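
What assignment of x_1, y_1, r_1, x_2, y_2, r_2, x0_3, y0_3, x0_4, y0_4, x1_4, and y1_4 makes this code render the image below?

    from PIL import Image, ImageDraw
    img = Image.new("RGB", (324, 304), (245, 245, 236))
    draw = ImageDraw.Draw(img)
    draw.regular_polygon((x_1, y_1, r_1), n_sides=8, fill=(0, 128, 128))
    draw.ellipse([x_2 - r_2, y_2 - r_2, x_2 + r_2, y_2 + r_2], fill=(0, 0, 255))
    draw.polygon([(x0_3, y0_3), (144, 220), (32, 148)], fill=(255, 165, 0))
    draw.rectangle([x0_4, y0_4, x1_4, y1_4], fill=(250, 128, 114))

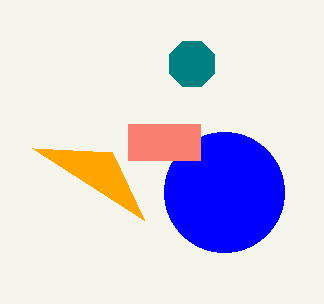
x_1 = 192; y_1 = 64; r_1 = 24; x_2 = 224; y_2 = 192; r_2 = 60; x0_3 = 112; y0_3 = 152; x0_4 = 128; y0_4 = 124; x1_4 = 200; y1_4 = 160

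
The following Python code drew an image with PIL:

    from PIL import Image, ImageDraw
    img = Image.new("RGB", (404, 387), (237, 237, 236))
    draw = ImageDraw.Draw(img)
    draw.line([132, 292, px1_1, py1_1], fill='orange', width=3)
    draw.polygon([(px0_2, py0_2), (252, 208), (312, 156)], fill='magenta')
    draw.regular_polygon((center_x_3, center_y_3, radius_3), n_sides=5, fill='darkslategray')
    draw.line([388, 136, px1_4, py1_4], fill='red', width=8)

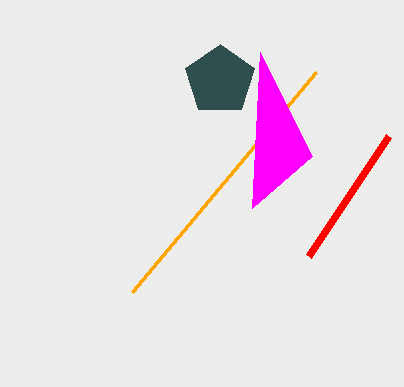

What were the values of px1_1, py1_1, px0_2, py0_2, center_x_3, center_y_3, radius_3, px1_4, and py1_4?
px1_1 = 316
py1_1 = 72
px0_2 = 260
py0_2 = 52
center_x_3 = 220
center_y_3 = 80
radius_3 = 36
px1_4 = 308
py1_4 = 256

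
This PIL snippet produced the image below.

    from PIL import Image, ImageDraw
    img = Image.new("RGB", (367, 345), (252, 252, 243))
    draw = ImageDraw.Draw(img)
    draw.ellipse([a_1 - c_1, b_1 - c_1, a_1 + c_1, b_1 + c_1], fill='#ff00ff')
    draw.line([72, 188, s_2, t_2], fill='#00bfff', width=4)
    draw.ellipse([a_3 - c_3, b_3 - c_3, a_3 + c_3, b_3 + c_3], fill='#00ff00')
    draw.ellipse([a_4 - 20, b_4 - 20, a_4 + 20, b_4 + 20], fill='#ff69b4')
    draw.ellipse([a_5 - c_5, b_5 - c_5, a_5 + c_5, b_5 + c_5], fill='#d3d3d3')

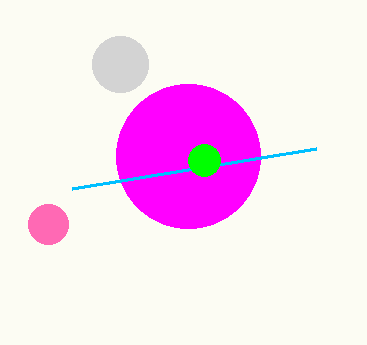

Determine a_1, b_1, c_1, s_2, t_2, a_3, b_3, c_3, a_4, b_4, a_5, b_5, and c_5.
a_1 = 188; b_1 = 156; c_1 = 72; s_2 = 316; t_2 = 148; a_3 = 204; b_3 = 160; c_3 = 16; a_4 = 48; b_4 = 224; a_5 = 120; b_5 = 64; c_5 = 28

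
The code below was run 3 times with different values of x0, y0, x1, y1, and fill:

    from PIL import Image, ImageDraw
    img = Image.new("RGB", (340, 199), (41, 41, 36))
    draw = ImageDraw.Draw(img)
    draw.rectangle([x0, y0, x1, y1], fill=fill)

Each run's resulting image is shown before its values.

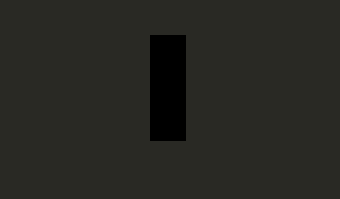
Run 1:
x0 = 150
y0 = 35
x1 = 185
y1 = 140
fill = 'black'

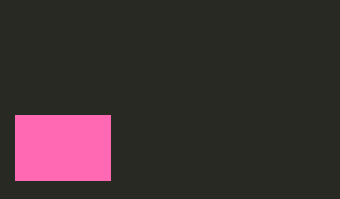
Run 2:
x0 = 15
y0 = 115
x1 = 110
y1 = 180
fill = 'hotpink'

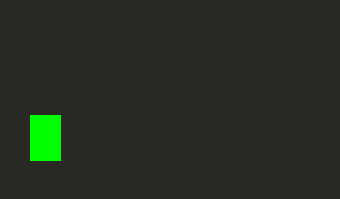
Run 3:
x0 = 30; y0 = 115; x1 = 60; y1 = 160; fill = 'lime'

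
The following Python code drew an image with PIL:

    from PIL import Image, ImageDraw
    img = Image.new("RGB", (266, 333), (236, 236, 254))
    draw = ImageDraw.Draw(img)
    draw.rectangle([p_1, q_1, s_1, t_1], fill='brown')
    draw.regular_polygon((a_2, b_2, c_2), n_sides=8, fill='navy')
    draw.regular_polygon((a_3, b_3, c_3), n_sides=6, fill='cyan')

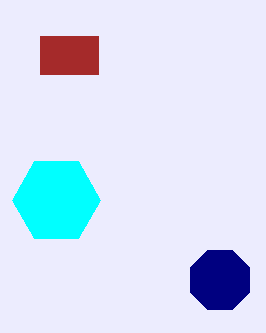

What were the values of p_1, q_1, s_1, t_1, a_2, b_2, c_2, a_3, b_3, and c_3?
p_1 = 40, q_1 = 36, s_1 = 98, t_1 = 74, a_2 = 220, b_2 = 280, c_2 = 32, a_3 = 56, b_3 = 200, c_3 = 44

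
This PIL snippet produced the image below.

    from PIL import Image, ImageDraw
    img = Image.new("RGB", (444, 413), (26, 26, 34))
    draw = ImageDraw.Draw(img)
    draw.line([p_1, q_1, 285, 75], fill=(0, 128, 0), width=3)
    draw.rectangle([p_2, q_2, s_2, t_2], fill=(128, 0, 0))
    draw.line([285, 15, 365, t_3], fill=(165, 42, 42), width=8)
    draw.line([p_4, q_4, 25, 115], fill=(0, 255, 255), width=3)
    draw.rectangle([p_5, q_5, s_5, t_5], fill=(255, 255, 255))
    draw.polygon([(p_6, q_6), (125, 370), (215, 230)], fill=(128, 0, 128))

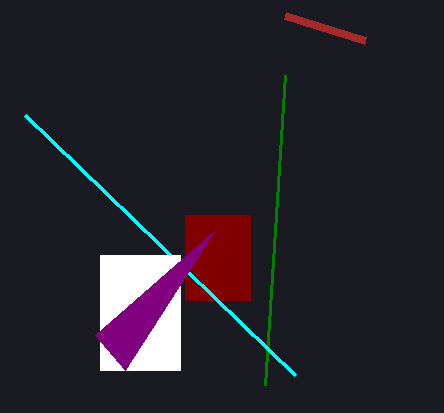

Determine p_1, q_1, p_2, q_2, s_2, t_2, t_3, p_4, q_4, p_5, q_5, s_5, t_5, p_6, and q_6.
p_1 = 265, q_1 = 385, p_2 = 185, q_2 = 215, s_2 = 250, t_2 = 300, t_3 = 40, p_4 = 295, q_4 = 375, p_5 = 100, q_5 = 255, s_5 = 180, t_5 = 370, p_6 = 95, q_6 = 335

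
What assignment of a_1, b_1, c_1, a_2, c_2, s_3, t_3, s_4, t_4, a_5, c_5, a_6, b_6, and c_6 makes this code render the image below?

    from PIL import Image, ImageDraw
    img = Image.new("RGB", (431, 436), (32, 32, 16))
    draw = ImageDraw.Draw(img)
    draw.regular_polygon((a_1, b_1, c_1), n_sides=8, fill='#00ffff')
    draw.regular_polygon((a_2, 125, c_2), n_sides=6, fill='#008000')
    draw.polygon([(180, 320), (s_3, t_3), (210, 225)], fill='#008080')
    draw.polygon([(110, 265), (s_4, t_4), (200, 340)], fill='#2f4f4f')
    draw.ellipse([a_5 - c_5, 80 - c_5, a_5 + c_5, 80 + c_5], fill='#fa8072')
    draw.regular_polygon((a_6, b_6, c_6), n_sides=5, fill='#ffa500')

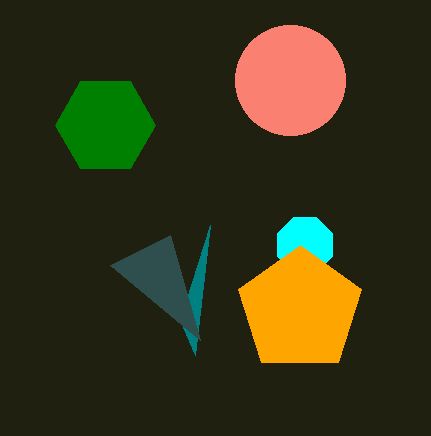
a_1 = 305
b_1 = 245
c_1 = 30
a_2 = 105
c_2 = 50
s_3 = 195
t_3 = 355
s_4 = 170
t_4 = 235
a_5 = 290
c_5 = 55
a_6 = 300
b_6 = 310
c_6 = 65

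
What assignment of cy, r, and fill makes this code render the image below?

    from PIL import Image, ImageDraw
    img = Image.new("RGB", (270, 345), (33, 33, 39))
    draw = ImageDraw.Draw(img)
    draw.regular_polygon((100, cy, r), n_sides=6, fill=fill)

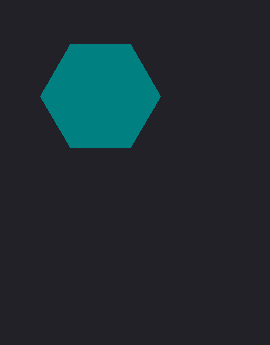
cy = 96, r = 60, fill = 'teal'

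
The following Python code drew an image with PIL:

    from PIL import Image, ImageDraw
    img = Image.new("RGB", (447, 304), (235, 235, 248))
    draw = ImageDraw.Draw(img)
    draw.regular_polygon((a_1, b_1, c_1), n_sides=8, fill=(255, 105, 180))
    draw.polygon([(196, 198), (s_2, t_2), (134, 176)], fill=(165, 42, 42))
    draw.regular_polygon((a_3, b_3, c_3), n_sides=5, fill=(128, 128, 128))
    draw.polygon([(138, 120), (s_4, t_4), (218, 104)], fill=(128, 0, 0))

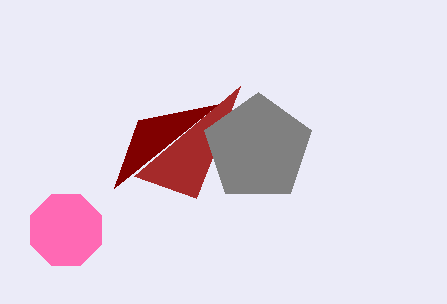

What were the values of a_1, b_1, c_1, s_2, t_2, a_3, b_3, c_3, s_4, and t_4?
a_1 = 66; b_1 = 230; c_1 = 38; s_2 = 240; t_2 = 86; a_3 = 258; b_3 = 148; c_3 = 56; s_4 = 114; t_4 = 188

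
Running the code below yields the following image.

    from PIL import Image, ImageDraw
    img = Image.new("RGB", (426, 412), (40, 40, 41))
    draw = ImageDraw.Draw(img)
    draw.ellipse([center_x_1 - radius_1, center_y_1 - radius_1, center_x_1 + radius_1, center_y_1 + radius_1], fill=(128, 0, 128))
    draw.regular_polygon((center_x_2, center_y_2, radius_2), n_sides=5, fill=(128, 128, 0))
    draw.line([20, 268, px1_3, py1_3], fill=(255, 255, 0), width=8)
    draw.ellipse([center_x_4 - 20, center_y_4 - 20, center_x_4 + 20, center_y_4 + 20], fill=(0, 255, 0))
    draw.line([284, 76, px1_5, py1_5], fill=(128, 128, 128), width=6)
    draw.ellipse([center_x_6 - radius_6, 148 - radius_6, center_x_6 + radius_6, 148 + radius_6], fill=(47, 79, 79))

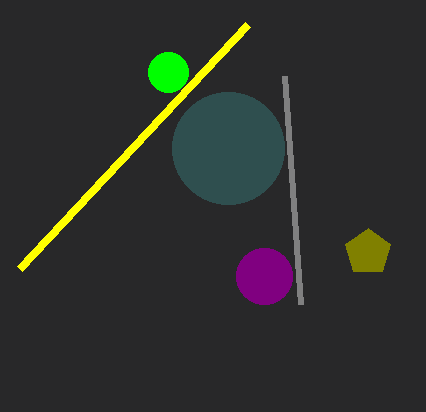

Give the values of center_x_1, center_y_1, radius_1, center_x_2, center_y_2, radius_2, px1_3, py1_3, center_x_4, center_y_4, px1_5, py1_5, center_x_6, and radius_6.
center_x_1 = 264
center_y_1 = 276
radius_1 = 28
center_x_2 = 368
center_y_2 = 252
radius_2 = 24
px1_3 = 248
py1_3 = 24
center_x_4 = 168
center_y_4 = 72
px1_5 = 300
py1_5 = 304
center_x_6 = 228
radius_6 = 56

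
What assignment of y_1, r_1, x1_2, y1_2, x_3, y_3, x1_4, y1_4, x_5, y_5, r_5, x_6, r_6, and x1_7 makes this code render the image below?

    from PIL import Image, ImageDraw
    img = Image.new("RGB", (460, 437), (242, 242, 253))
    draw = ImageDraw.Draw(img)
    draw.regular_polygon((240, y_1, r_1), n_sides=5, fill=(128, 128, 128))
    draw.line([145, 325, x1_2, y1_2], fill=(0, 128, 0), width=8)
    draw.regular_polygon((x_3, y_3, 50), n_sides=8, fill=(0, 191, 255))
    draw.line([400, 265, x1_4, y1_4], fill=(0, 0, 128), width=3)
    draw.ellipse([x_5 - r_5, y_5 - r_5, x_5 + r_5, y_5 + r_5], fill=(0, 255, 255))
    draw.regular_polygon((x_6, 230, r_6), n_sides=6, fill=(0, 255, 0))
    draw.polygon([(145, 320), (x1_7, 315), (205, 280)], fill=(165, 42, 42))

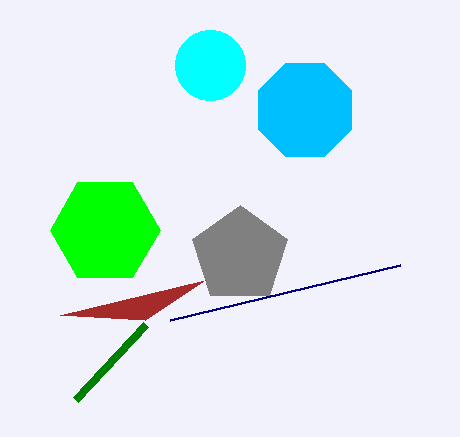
y_1 = 255, r_1 = 50, x1_2 = 75, y1_2 = 400, x_3 = 305, y_3 = 110, x1_4 = 170, y1_4 = 320, x_5 = 210, y_5 = 65, r_5 = 35, x_6 = 105, r_6 = 55, x1_7 = 60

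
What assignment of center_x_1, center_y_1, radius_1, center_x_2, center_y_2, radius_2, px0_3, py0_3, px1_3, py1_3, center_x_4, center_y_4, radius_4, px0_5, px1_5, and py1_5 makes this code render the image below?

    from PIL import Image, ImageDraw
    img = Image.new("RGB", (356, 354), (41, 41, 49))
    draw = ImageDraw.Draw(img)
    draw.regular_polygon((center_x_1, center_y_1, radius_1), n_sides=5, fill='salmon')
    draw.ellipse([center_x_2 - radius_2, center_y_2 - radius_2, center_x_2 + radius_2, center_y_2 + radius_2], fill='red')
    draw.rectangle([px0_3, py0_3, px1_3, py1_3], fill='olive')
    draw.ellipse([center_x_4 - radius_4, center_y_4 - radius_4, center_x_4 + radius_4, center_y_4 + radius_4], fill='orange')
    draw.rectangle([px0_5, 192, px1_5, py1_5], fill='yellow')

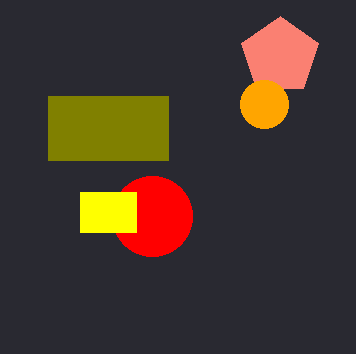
center_x_1 = 280
center_y_1 = 56
radius_1 = 40
center_x_2 = 152
center_y_2 = 216
radius_2 = 40
px0_3 = 48
py0_3 = 96
px1_3 = 168
py1_3 = 160
center_x_4 = 264
center_y_4 = 104
radius_4 = 24
px0_5 = 80
px1_5 = 136
py1_5 = 232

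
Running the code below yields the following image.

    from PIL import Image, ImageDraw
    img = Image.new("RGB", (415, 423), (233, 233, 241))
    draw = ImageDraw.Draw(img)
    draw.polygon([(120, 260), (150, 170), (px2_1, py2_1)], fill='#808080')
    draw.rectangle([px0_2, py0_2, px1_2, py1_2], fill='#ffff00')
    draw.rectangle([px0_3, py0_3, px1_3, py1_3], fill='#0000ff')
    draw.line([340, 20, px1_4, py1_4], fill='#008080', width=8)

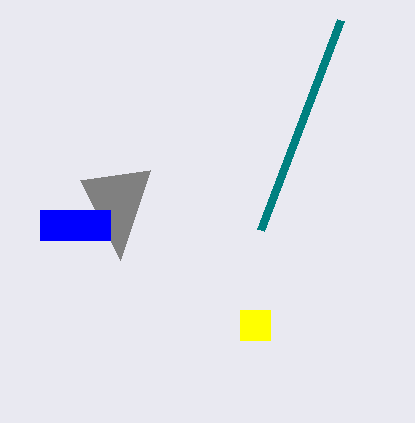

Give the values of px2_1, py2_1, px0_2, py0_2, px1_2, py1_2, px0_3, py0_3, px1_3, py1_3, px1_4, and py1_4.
px2_1 = 80, py2_1 = 180, px0_2 = 240, py0_2 = 310, px1_2 = 270, py1_2 = 340, px0_3 = 40, py0_3 = 210, px1_3 = 110, py1_3 = 240, px1_4 = 260, py1_4 = 230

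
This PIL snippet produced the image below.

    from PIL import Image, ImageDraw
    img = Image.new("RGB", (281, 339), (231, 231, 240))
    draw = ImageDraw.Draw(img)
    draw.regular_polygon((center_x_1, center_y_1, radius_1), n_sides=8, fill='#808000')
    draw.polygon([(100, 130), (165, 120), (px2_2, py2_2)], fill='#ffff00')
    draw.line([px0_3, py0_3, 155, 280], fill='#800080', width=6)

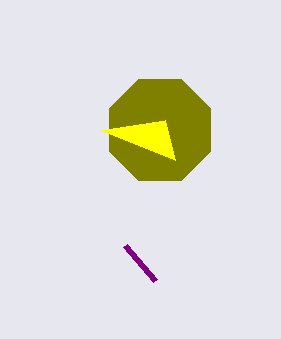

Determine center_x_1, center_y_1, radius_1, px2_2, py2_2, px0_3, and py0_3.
center_x_1 = 160; center_y_1 = 130; radius_1 = 55; px2_2 = 175; py2_2 = 160; px0_3 = 125; py0_3 = 245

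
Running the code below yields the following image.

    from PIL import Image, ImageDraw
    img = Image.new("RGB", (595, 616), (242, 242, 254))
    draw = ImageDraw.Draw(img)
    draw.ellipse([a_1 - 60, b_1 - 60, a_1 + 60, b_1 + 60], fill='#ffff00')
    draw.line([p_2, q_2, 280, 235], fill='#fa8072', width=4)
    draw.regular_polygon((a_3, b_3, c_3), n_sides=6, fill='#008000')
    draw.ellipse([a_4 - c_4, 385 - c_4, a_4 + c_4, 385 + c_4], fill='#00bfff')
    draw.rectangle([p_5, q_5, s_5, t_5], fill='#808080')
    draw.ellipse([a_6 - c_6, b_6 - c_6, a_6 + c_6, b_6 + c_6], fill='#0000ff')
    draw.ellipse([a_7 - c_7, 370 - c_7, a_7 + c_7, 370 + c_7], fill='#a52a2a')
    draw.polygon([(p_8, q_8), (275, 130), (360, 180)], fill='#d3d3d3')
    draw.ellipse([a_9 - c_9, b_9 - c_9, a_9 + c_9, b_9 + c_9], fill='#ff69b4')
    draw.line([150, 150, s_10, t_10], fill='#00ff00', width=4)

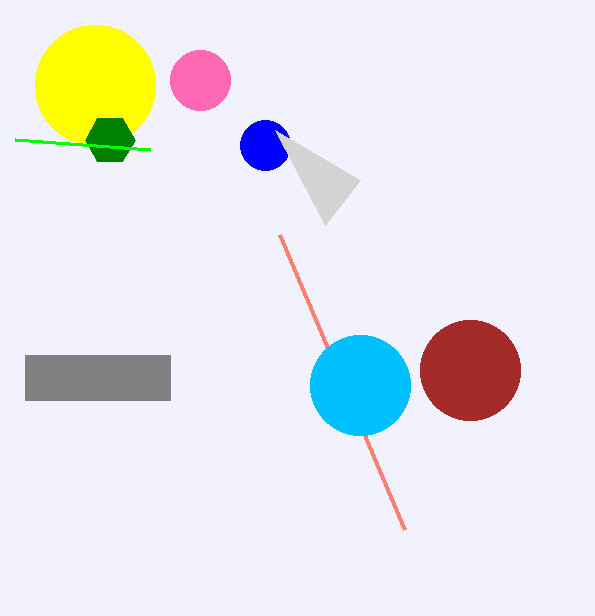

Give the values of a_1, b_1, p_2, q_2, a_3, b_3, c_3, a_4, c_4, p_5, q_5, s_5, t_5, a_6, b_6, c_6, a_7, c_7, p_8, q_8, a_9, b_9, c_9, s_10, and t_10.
a_1 = 95; b_1 = 85; p_2 = 405; q_2 = 530; a_3 = 110; b_3 = 140; c_3 = 25; a_4 = 360; c_4 = 50; p_5 = 25; q_5 = 355; s_5 = 170; t_5 = 400; a_6 = 265; b_6 = 145; c_6 = 25; a_7 = 470; c_7 = 50; p_8 = 325; q_8 = 225; a_9 = 200; b_9 = 80; c_9 = 30; s_10 = 15; t_10 = 140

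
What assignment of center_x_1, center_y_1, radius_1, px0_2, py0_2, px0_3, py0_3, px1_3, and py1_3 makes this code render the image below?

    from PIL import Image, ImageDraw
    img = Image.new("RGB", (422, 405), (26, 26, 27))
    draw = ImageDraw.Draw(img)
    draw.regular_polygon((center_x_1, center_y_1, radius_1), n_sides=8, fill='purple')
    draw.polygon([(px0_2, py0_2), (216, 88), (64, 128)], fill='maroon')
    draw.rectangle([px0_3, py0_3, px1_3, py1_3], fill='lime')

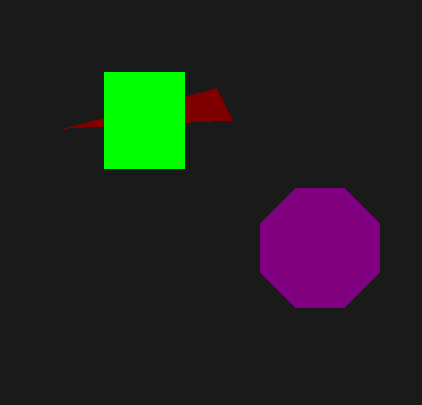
center_x_1 = 320, center_y_1 = 248, radius_1 = 64, px0_2 = 232, py0_2 = 120, px0_3 = 104, py0_3 = 72, px1_3 = 184, py1_3 = 168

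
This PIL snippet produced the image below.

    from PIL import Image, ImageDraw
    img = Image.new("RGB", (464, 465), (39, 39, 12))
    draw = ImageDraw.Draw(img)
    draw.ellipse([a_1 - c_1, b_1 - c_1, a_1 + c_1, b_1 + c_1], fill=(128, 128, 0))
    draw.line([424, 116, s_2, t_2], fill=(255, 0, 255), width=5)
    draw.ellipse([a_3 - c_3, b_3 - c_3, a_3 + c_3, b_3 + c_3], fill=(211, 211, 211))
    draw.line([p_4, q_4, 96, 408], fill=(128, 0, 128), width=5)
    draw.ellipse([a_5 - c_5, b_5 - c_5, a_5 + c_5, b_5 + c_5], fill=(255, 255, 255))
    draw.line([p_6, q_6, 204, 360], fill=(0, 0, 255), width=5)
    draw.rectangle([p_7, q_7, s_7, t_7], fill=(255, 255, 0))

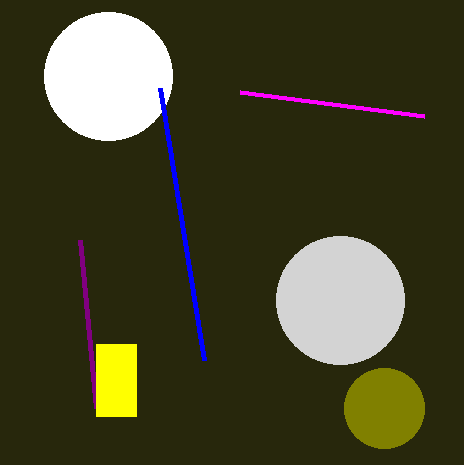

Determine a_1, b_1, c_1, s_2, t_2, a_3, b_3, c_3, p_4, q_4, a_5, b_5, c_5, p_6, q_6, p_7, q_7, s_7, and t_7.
a_1 = 384
b_1 = 408
c_1 = 40
s_2 = 240
t_2 = 92
a_3 = 340
b_3 = 300
c_3 = 64
p_4 = 80
q_4 = 240
a_5 = 108
b_5 = 76
c_5 = 64
p_6 = 160
q_6 = 88
p_7 = 96
q_7 = 344
s_7 = 136
t_7 = 416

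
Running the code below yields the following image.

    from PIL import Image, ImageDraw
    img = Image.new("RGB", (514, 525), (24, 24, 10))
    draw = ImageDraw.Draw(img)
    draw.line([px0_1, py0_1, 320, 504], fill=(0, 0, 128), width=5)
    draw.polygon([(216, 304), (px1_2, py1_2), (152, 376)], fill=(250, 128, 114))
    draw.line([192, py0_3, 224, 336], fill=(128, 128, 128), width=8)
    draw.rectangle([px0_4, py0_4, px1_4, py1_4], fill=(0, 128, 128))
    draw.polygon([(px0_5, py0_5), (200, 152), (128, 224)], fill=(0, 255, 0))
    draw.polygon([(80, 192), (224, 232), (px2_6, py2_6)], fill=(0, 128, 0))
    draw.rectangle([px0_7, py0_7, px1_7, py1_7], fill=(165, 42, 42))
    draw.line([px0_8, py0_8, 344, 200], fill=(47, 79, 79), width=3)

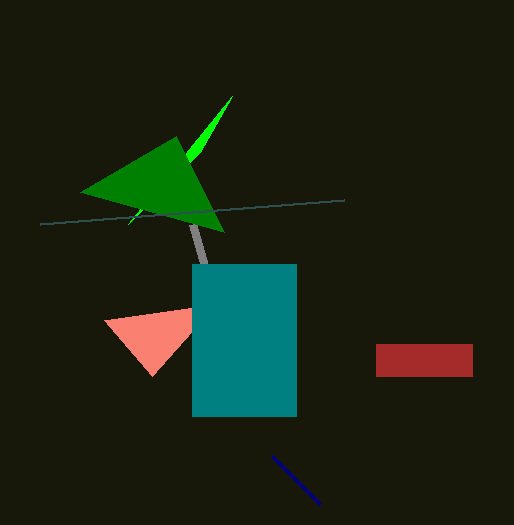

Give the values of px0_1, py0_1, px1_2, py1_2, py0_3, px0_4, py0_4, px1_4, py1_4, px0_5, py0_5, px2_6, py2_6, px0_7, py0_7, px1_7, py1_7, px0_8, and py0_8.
px0_1 = 272
py0_1 = 456
px1_2 = 104
py1_2 = 320
py0_3 = 224
px0_4 = 192
py0_4 = 264
px1_4 = 296
py1_4 = 416
px0_5 = 232
py0_5 = 96
px2_6 = 176
py2_6 = 136
px0_7 = 376
py0_7 = 344
px1_7 = 472
py1_7 = 376
px0_8 = 40
py0_8 = 224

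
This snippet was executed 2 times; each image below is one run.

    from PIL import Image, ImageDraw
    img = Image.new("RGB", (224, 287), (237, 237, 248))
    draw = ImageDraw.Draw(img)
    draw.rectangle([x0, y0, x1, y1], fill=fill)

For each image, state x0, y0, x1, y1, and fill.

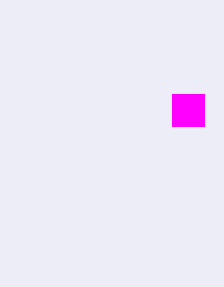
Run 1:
x0 = 172, y0 = 94, x1 = 204, y1 = 126, fill = 'magenta'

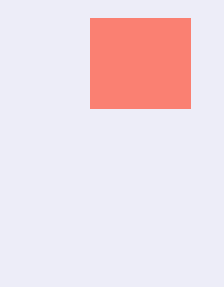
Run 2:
x0 = 90; y0 = 18; x1 = 190; y1 = 108; fill = 'salmon'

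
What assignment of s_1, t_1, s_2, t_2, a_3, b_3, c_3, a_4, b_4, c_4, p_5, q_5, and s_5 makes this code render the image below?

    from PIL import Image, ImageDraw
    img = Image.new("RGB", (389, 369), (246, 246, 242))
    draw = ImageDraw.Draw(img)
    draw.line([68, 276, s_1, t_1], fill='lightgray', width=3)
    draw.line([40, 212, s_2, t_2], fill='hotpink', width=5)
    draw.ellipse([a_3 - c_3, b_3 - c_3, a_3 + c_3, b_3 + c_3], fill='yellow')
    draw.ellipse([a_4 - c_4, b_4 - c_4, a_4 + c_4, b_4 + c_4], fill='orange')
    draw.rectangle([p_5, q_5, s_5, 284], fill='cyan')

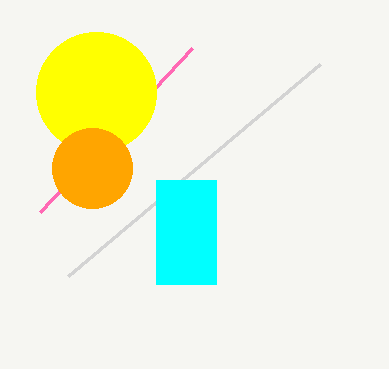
s_1 = 320; t_1 = 64; s_2 = 192; t_2 = 48; a_3 = 96; b_3 = 92; c_3 = 60; a_4 = 92; b_4 = 168; c_4 = 40; p_5 = 156; q_5 = 180; s_5 = 216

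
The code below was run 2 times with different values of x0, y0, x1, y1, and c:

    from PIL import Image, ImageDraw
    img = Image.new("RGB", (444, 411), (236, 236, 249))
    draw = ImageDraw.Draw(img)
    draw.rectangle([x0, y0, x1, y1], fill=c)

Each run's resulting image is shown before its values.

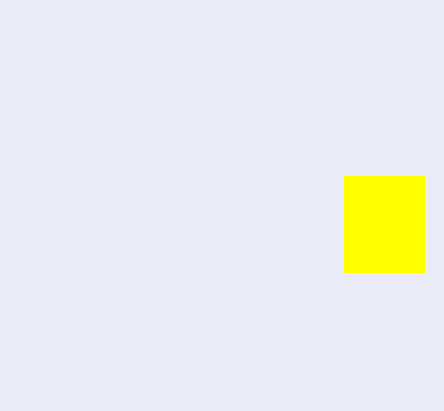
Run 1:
x0 = 344, y0 = 176, x1 = 424, y1 = 272, c = 'yellow'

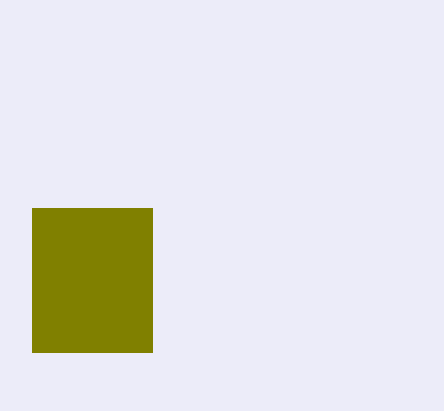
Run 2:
x0 = 32; y0 = 208; x1 = 152; y1 = 352; c = 'olive'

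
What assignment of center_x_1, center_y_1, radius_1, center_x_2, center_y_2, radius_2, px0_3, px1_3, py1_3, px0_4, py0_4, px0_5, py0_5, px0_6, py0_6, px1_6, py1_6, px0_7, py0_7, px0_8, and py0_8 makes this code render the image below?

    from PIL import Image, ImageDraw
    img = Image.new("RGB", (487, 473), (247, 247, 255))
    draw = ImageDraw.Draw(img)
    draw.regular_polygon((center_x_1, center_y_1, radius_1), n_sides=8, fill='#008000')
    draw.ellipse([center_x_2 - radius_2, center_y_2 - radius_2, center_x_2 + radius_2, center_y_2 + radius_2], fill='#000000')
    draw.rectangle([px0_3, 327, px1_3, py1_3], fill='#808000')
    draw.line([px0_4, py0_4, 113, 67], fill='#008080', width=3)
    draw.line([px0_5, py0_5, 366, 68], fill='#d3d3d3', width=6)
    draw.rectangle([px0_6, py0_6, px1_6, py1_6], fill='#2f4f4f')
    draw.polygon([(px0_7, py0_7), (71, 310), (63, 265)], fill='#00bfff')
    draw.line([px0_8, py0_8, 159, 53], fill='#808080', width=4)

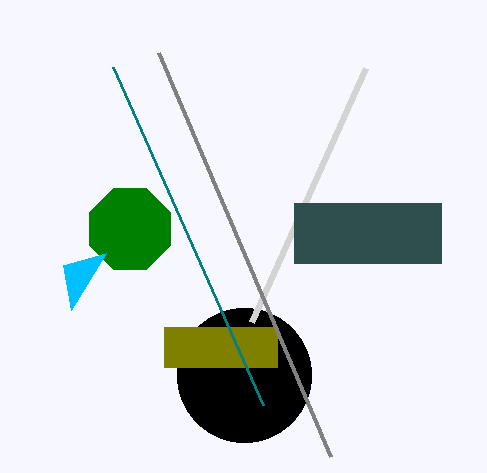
center_x_1 = 130, center_y_1 = 229, radius_1 = 44, center_x_2 = 244, center_y_2 = 375, radius_2 = 67, px0_3 = 164, px1_3 = 277, py1_3 = 367, px0_4 = 263, py0_4 = 405, px0_5 = 252, py0_5 = 322, px0_6 = 294, py0_6 = 203, px1_6 = 441, py1_6 = 263, px0_7 = 106, py0_7 = 253, px0_8 = 331, py0_8 = 457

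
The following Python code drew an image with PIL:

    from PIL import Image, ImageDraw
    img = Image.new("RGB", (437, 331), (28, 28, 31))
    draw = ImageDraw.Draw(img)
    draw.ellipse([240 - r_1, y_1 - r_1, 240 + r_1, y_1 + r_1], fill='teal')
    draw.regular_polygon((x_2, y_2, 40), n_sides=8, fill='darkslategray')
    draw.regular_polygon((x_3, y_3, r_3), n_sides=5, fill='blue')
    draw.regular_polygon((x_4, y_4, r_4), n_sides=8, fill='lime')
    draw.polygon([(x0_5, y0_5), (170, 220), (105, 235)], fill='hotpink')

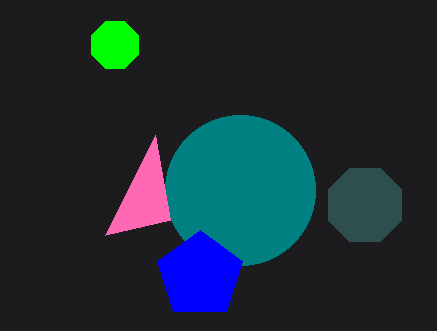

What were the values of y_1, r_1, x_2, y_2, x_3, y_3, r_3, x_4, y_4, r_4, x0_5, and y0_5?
y_1 = 190
r_1 = 75
x_2 = 365
y_2 = 205
x_3 = 200
y_3 = 275
r_3 = 45
x_4 = 115
y_4 = 45
r_4 = 25
x0_5 = 155
y0_5 = 135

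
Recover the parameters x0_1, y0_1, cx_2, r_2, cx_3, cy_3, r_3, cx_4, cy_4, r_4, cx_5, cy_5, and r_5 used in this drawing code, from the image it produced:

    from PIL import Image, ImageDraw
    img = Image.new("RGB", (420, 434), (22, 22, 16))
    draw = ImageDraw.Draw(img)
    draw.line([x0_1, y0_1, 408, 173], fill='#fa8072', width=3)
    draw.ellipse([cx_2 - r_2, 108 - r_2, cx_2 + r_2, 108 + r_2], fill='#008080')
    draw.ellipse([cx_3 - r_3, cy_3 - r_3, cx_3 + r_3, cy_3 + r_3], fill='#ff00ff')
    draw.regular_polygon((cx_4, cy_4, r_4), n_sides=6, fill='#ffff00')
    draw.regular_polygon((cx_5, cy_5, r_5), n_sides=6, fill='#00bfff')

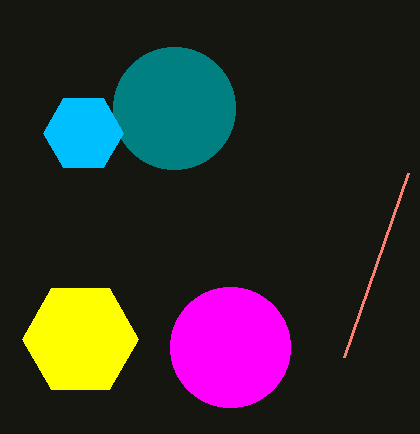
x0_1 = 344; y0_1 = 357; cx_2 = 174; r_2 = 61; cx_3 = 230; cy_3 = 347; r_3 = 60; cx_4 = 80; cy_4 = 339; r_4 = 58; cx_5 = 83; cy_5 = 133; r_5 = 40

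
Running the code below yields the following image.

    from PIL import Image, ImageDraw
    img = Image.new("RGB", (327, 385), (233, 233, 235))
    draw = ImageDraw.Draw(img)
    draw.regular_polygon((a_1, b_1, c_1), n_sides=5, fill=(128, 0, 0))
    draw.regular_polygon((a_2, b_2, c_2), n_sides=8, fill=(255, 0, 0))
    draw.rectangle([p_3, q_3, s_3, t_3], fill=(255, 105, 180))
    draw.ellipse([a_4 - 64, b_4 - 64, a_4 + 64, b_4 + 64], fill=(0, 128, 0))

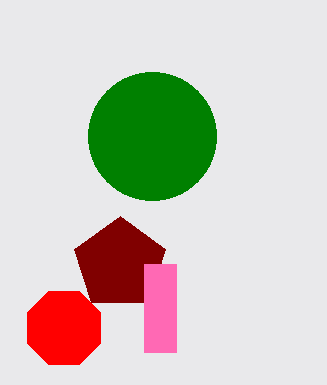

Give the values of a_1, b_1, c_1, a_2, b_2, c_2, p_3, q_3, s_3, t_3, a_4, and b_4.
a_1 = 120
b_1 = 264
c_1 = 48
a_2 = 64
b_2 = 328
c_2 = 40
p_3 = 144
q_3 = 264
s_3 = 176
t_3 = 352
a_4 = 152
b_4 = 136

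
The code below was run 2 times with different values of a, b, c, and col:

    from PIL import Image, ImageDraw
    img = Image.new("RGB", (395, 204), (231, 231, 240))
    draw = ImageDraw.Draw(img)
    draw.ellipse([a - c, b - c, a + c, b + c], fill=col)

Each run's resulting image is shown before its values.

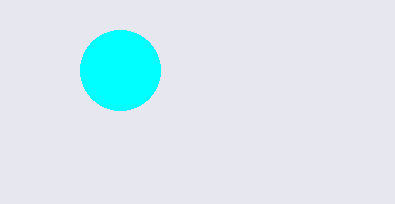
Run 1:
a = 120, b = 70, c = 40, col = 'cyan'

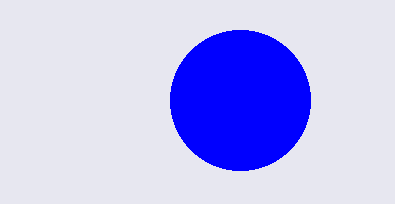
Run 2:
a = 240, b = 100, c = 70, col = 'blue'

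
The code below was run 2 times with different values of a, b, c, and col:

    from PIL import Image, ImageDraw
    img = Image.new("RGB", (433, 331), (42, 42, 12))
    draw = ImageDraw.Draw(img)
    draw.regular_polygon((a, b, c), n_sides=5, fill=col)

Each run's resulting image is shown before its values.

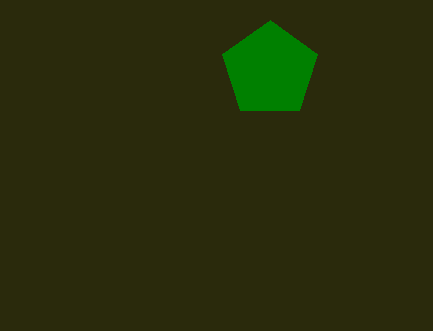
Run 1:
a = 270, b = 70, c = 50, col = 'green'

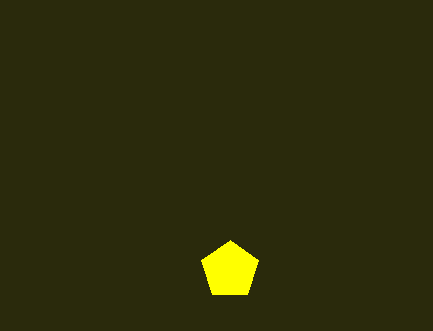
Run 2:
a = 230; b = 270; c = 30; col = 'yellow'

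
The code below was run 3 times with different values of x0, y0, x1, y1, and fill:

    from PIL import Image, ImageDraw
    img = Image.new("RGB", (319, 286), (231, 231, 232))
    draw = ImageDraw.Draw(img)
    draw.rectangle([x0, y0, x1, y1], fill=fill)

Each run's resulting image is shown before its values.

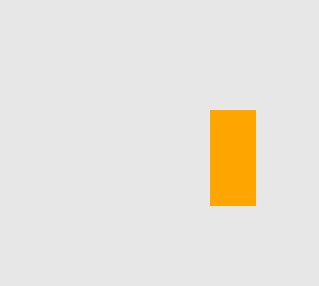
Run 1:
x0 = 210
y0 = 110
x1 = 255
y1 = 205
fill = 'orange'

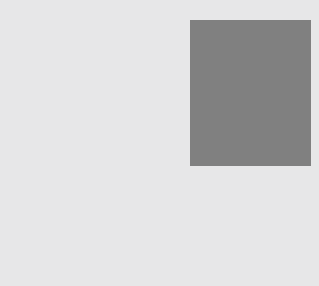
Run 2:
x0 = 190
y0 = 20
x1 = 310
y1 = 165
fill = 'gray'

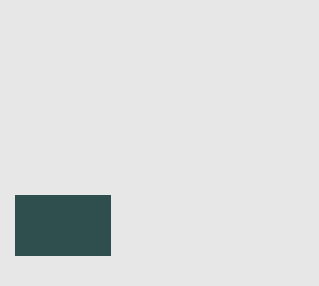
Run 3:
x0 = 15
y0 = 195
x1 = 110
y1 = 255
fill = 'darkslategray'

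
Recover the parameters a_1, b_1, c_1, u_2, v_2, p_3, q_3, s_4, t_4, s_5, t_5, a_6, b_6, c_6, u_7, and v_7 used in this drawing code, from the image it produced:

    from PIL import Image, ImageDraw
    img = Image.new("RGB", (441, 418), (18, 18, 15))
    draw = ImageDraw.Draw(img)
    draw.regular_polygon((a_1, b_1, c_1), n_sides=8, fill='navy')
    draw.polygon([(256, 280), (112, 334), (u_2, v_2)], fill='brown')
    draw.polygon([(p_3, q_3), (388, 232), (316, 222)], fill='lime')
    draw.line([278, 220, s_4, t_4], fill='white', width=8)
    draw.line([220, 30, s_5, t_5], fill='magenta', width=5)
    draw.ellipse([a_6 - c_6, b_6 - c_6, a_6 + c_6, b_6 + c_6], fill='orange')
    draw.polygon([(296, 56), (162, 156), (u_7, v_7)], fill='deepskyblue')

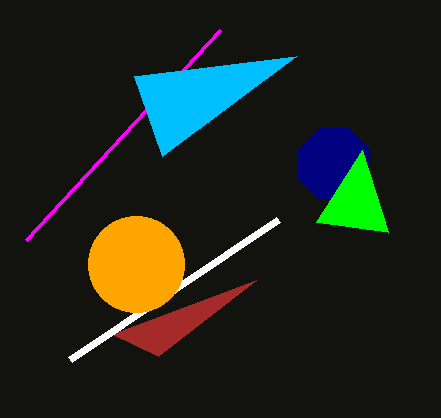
a_1 = 334; b_1 = 164; c_1 = 38; u_2 = 158; v_2 = 356; p_3 = 362; q_3 = 150; s_4 = 70; t_4 = 360; s_5 = 26; t_5 = 240; a_6 = 136; b_6 = 264; c_6 = 48; u_7 = 134; v_7 = 76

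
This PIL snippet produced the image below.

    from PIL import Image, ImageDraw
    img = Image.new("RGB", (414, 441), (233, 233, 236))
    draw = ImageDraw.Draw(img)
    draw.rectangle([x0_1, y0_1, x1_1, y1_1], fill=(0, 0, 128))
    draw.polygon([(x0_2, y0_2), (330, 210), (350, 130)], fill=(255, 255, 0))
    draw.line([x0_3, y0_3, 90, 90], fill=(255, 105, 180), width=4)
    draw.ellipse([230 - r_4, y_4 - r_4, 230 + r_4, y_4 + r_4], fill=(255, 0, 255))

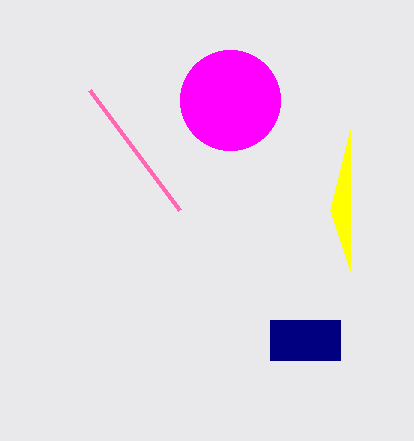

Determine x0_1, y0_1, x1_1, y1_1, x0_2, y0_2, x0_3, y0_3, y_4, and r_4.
x0_1 = 270
y0_1 = 320
x1_1 = 340
y1_1 = 360
x0_2 = 350
y0_2 = 270
x0_3 = 180
y0_3 = 210
y_4 = 100
r_4 = 50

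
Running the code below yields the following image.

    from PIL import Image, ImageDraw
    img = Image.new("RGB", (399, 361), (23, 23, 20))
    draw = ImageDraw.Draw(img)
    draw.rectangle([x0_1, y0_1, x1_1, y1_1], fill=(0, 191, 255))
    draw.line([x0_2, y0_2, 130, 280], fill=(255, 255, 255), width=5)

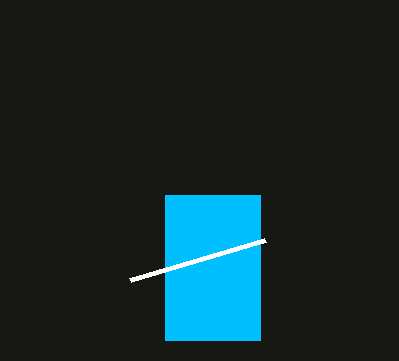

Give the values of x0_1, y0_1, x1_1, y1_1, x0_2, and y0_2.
x0_1 = 165, y0_1 = 195, x1_1 = 260, y1_1 = 340, x0_2 = 265, y0_2 = 240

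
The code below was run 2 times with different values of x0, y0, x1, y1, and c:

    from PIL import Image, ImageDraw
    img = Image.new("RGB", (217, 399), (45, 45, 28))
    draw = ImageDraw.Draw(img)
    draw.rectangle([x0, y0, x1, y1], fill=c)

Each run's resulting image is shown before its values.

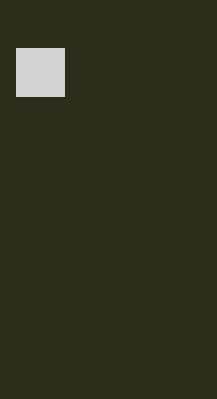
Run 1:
x0 = 16, y0 = 48, x1 = 64, y1 = 96, c = 'lightgray'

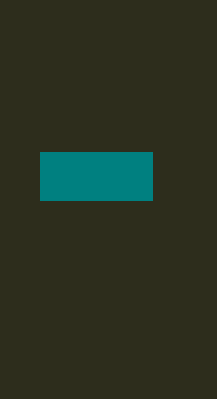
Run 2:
x0 = 40
y0 = 152
x1 = 152
y1 = 200
c = 'teal'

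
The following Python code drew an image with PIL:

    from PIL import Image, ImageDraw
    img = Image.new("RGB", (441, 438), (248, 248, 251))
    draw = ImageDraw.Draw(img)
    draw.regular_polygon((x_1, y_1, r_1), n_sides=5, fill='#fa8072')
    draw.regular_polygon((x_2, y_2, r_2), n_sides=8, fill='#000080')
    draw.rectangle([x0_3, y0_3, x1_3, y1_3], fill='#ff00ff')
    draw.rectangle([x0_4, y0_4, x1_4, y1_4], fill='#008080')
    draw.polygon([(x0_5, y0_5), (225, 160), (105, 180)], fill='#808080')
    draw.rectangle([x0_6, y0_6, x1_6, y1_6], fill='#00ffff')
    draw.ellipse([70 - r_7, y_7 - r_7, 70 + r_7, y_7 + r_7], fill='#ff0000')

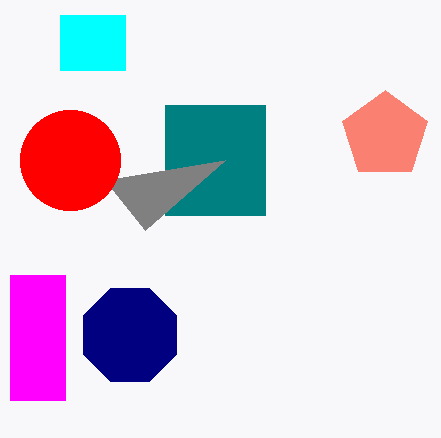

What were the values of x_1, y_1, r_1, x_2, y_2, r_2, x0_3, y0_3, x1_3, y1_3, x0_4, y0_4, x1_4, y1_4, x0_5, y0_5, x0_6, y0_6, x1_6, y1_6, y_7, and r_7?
x_1 = 385; y_1 = 135; r_1 = 45; x_2 = 130; y_2 = 335; r_2 = 50; x0_3 = 10; y0_3 = 275; x1_3 = 65; y1_3 = 400; x0_4 = 165; y0_4 = 105; x1_4 = 265; y1_4 = 215; x0_5 = 145; y0_5 = 230; x0_6 = 60; y0_6 = 15; x1_6 = 125; y1_6 = 70; y_7 = 160; r_7 = 50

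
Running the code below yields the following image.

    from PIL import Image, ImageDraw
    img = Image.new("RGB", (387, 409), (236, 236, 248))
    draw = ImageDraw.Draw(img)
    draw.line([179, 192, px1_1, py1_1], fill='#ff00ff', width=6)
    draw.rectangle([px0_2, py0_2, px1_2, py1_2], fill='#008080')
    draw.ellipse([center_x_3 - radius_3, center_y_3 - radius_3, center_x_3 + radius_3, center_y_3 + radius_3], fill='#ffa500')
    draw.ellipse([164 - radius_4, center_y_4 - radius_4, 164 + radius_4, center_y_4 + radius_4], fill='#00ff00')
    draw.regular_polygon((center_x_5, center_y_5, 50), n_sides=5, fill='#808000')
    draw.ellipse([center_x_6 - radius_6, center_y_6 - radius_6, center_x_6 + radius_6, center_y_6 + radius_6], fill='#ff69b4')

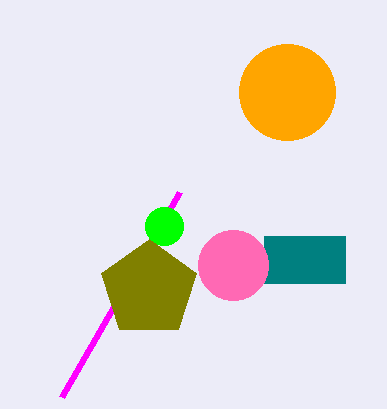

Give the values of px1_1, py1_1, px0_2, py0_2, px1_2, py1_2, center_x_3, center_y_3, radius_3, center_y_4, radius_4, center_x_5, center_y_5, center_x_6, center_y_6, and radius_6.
px1_1 = 61
py1_1 = 397
px0_2 = 264
py0_2 = 236
px1_2 = 345
py1_2 = 283
center_x_3 = 287
center_y_3 = 92
radius_3 = 48
center_y_4 = 226
radius_4 = 19
center_x_5 = 149
center_y_5 = 289
center_x_6 = 233
center_y_6 = 265
radius_6 = 35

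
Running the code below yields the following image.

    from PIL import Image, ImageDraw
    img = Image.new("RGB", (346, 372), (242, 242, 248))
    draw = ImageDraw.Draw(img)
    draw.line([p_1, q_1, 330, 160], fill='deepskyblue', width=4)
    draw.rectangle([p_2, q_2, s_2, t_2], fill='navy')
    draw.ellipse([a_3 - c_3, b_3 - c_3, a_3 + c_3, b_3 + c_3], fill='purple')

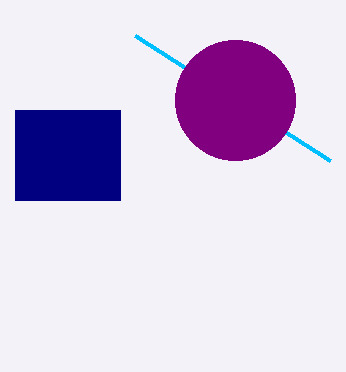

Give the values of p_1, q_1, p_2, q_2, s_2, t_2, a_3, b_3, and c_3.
p_1 = 135, q_1 = 35, p_2 = 15, q_2 = 110, s_2 = 120, t_2 = 200, a_3 = 235, b_3 = 100, c_3 = 60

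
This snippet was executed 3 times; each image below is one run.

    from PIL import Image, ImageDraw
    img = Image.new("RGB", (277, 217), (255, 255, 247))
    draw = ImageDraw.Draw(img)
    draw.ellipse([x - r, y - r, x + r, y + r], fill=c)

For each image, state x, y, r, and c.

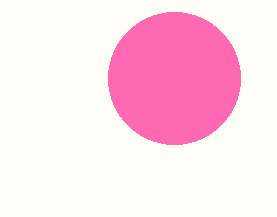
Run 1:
x = 174; y = 78; r = 66; c = 'hotpink'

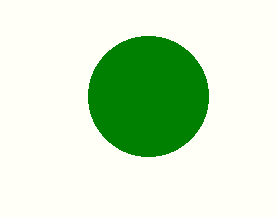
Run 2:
x = 148, y = 96, r = 60, c = 'green'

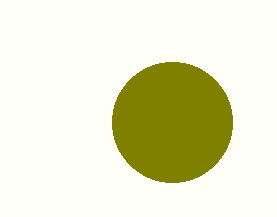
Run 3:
x = 172
y = 122
r = 60
c = 'olive'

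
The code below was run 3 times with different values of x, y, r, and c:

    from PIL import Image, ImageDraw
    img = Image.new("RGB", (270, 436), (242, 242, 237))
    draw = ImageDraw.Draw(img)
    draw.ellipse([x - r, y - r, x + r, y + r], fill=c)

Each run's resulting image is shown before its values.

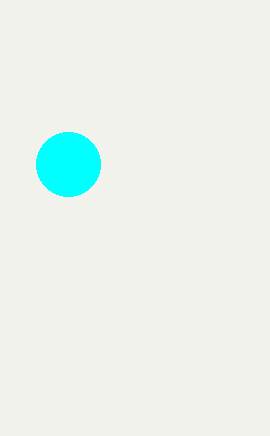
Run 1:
x = 68
y = 164
r = 32
c = 'cyan'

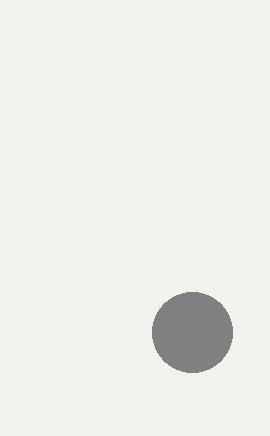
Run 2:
x = 192; y = 332; r = 40; c = 'gray'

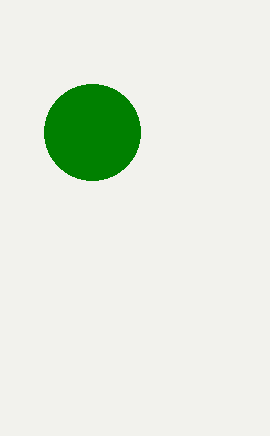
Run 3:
x = 92, y = 132, r = 48, c = 'green'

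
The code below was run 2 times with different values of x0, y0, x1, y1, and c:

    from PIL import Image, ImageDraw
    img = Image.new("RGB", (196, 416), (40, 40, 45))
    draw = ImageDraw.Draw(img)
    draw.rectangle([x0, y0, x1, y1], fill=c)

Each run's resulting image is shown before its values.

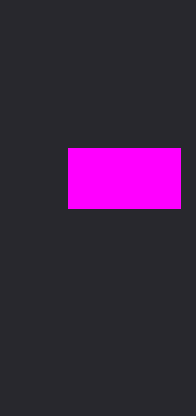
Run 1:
x0 = 68, y0 = 148, x1 = 180, y1 = 208, c = 'magenta'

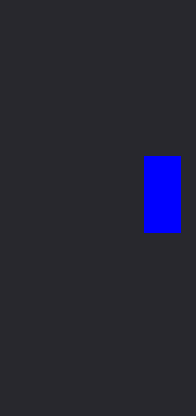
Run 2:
x0 = 144; y0 = 156; x1 = 180; y1 = 232; c = 'blue'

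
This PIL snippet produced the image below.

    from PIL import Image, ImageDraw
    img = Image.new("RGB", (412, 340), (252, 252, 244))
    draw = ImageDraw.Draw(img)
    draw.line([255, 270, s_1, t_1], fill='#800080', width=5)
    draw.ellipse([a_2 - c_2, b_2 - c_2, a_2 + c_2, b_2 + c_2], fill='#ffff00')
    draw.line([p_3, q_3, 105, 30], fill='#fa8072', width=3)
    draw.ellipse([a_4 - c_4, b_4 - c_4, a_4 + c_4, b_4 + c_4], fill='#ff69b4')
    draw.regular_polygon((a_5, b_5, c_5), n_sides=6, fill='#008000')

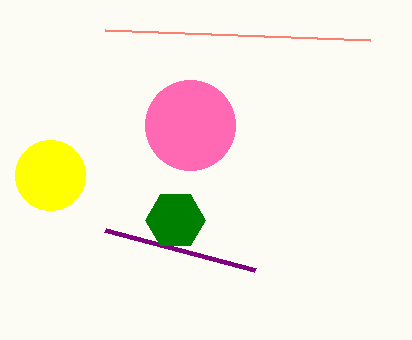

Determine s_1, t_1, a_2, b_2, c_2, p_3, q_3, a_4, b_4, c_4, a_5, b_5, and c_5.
s_1 = 105, t_1 = 230, a_2 = 50, b_2 = 175, c_2 = 35, p_3 = 370, q_3 = 40, a_4 = 190, b_4 = 125, c_4 = 45, a_5 = 175, b_5 = 220, c_5 = 30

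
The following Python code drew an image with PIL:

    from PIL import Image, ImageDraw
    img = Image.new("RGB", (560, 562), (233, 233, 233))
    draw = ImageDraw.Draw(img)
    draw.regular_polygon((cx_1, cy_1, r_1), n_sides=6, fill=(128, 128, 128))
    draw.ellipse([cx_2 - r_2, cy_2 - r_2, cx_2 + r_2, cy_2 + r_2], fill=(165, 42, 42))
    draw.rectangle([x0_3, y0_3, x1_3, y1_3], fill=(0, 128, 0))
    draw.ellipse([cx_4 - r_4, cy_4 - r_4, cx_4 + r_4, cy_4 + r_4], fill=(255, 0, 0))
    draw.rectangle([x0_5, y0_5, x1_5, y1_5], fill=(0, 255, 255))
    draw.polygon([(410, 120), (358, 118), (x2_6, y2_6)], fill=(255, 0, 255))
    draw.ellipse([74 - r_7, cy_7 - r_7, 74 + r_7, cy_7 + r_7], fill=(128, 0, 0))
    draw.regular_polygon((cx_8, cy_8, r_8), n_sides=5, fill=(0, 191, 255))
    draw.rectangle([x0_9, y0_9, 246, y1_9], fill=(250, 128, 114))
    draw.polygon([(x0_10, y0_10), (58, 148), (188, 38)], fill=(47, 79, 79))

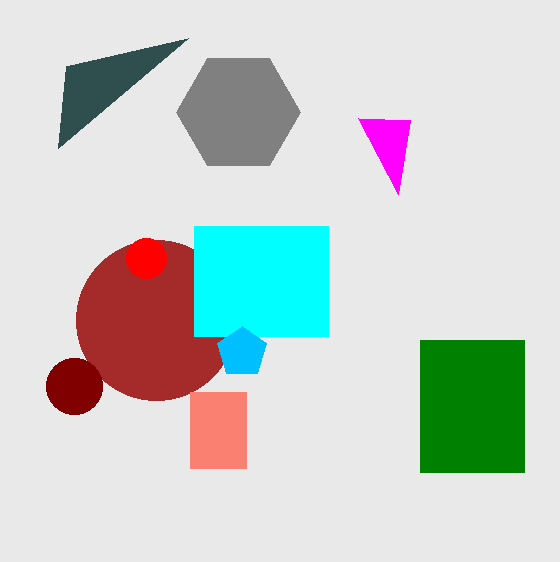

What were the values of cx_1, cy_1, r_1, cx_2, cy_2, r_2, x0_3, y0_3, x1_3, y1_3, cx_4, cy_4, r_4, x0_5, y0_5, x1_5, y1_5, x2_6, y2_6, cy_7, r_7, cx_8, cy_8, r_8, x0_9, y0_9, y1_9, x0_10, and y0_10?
cx_1 = 238, cy_1 = 112, r_1 = 62, cx_2 = 156, cy_2 = 320, r_2 = 80, x0_3 = 420, y0_3 = 340, x1_3 = 524, y1_3 = 472, cx_4 = 146, cy_4 = 258, r_4 = 20, x0_5 = 194, y0_5 = 226, x1_5 = 328, y1_5 = 336, x2_6 = 398, y2_6 = 194, cy_7 = 386, r_7 = 28, cx_8 = 242, cy_8 = 352, r_8 = 26, x0_9 = 190, y0_9 = 392, y1_9 = 468, x0_10 = 66, y0_10 = 66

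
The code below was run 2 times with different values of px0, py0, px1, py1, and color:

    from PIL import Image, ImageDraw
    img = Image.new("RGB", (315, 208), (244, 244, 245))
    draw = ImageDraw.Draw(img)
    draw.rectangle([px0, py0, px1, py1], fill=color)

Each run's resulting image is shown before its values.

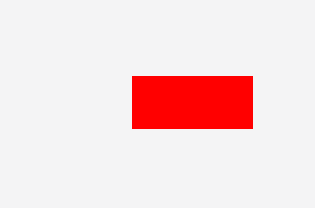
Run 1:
px0 = 132, py0 = 76, px1 = 252, py1 = 128, color = 'red'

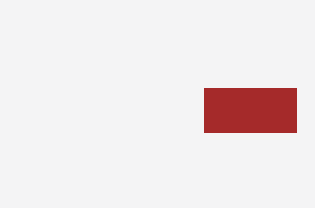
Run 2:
px0 = 204, py0 = 88, px1 = 296, py1 = 132, color = 'brown'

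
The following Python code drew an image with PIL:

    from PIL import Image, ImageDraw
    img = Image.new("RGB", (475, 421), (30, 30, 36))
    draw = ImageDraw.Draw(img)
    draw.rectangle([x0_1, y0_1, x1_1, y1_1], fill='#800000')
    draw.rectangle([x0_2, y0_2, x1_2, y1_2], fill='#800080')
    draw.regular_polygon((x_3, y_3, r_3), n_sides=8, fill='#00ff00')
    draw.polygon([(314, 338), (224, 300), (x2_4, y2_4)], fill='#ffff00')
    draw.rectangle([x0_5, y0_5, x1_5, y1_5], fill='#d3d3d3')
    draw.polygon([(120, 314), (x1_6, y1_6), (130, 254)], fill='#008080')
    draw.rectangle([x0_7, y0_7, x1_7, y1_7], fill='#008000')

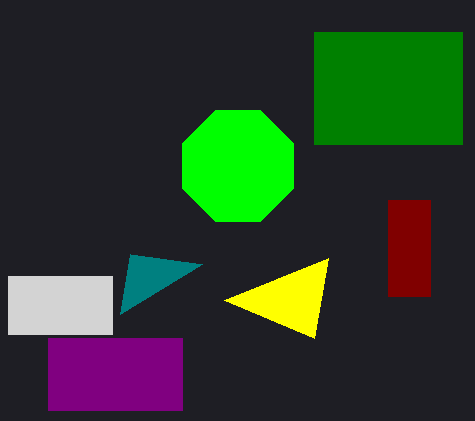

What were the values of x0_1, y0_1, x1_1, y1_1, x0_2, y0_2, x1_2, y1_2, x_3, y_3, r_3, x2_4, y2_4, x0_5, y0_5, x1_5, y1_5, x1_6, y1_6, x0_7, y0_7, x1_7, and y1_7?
x0_1 = 388, y0_1 = 200, x1_1 = 430, y1_1 = 296, x0_2 = 48, y0_2 = 338, x1_2 = 182, y1_2 = 410, x_3 = 238, y_3 = 166, r_3 = 60, x2_4 = 328, y2_4 = 258, x0_5 = 8, y0_5 = 276, x1_5 = 112, y1_5 = 334, x1_6 = 202, y1_6 = 264, x0_7 = 314, y0_7 = 32, x1_7 = 462, y1_7 = 144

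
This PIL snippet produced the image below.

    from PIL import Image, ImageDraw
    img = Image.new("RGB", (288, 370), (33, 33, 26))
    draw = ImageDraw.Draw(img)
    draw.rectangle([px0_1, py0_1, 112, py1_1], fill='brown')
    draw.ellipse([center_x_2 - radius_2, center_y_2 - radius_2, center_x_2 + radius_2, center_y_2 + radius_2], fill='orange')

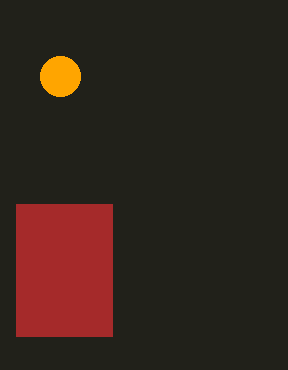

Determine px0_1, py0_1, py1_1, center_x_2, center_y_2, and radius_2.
px0_1 = 16
py0_1 = 204
py1_1 = 336
center_x_2 = 60
center_y_2 = 76
radius_2 = 20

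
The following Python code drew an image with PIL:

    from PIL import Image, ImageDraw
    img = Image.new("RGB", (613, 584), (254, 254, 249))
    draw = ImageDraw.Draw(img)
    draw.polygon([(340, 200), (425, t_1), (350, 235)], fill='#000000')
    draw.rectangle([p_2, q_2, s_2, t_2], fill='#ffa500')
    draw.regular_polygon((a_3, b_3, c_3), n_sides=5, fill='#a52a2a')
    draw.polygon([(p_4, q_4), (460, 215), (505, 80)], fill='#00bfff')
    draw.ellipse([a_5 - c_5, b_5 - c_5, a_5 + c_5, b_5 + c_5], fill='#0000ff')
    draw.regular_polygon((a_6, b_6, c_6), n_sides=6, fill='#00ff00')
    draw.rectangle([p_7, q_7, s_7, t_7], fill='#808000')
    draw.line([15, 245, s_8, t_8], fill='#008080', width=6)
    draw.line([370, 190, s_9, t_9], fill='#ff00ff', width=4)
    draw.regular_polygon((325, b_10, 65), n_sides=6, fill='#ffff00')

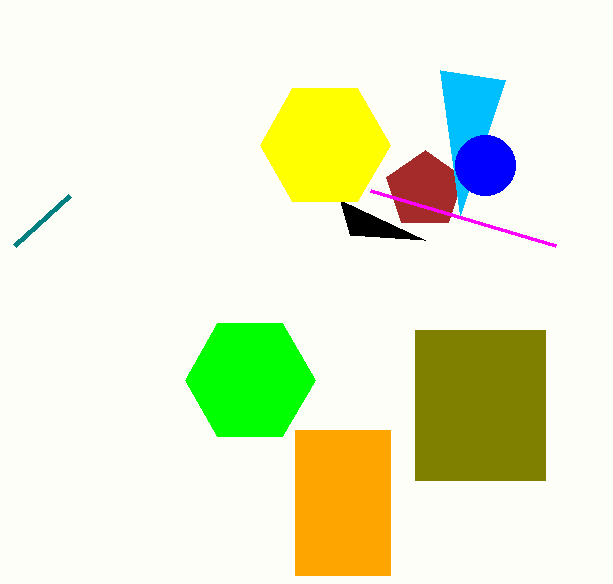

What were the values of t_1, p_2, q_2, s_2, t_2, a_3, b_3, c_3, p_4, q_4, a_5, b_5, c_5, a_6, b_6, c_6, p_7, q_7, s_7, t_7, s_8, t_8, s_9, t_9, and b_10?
t_1 = 240
p_2 = 295
q_2 = 430
s_2 = 390
t_2 = 575
a_3 = 425
b_3 = 190
c_3 = 40
p_4 = 440
q_4 = 70
a_5 = 485
b_5 = 165
c_5 = 30
a_6 = 250
b_6 = 380
c_6 = 65
p_7 = 415
q_7 = 330
s_7 = 545
t_7 = 480
s_8 = 70
t_8 = 195
s_9 = 555
t_9 = 245
b_10 = 145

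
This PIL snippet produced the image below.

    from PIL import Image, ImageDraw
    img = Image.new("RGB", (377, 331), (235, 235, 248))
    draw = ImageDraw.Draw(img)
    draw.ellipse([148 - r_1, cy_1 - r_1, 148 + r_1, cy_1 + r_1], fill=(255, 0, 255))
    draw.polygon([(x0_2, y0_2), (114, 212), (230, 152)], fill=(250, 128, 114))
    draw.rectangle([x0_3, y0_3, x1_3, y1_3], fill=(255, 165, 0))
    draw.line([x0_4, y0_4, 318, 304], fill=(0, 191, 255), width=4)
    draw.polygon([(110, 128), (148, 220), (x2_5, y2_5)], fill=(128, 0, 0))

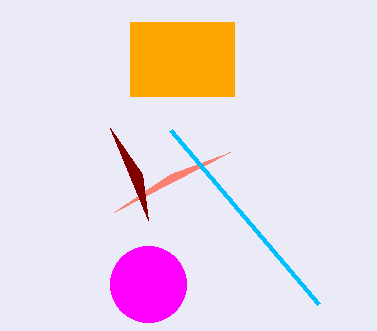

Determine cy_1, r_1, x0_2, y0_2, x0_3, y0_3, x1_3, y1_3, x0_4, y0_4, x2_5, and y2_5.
cy_1 = 284; r_1 = 38; x0_2 = 170; y0_2 = 174; x0_3 = 130; y0_3 = 22; x1_3 = 234; y1_3 = 96; x0_4 = 170; y0_4 = 130; x2_5 = 142; y2_5 = 174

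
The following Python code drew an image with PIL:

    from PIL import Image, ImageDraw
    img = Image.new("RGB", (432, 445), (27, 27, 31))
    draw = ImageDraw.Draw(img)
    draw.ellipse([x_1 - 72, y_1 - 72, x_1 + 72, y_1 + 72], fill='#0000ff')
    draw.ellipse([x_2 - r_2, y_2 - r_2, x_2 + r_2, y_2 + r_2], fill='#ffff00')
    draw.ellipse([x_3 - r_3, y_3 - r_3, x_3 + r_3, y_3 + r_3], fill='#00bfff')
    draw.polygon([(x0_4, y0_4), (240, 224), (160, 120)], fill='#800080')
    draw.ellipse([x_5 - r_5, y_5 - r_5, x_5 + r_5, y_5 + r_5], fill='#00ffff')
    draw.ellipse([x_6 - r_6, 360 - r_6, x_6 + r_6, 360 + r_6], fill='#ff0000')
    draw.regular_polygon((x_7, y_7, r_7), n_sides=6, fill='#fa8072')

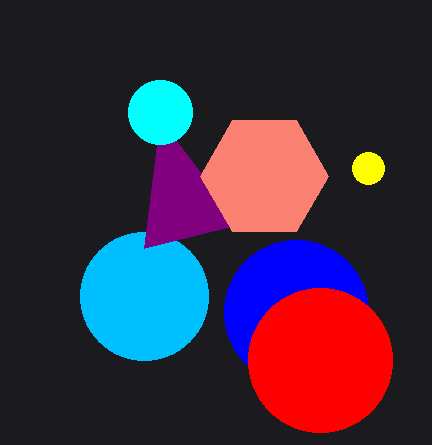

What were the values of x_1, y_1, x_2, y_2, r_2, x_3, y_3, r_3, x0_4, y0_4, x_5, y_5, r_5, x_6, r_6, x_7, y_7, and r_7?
x_1 = 296
y_1 = 312
x_2 = 368
y_2 = 168
r_2 = 16
x_3 = 144
y_3 = 296
r_3 = 64
x0_4 = 144
y0_4 = 248
x_5 = 160
y_5 = 112
r_5 = 32
x_6 = 320
r_6 = 72
x_7 = 264
y_7 = 176
r_7 = 64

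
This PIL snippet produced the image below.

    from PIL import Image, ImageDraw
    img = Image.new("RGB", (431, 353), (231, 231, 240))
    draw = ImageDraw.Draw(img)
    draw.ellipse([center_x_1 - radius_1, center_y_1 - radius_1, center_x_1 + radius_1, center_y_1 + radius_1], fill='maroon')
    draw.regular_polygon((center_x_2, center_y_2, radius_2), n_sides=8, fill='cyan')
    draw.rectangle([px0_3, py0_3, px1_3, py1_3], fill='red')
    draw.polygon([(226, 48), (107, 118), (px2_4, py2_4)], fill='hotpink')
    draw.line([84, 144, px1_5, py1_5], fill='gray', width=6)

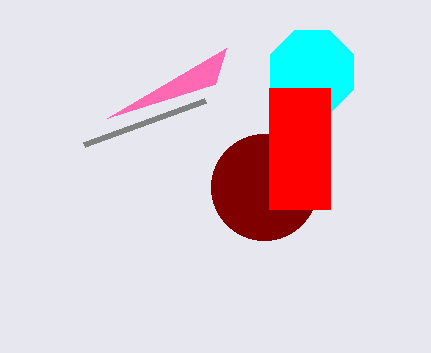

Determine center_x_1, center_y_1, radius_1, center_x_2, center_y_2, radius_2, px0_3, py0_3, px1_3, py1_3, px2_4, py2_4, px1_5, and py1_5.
center_x_1 = 264
center_y_1 = 187
radius_1 = 53
center_x_2 = 312
center_y_2 = 72
radius_2 = 45
px0_3 = 269
py0_3 = 88
px1_3 = 330
py1_3 = 209
px2_4 = 215
py2_4 = 84
px1_5 = 205
py1_5 = 100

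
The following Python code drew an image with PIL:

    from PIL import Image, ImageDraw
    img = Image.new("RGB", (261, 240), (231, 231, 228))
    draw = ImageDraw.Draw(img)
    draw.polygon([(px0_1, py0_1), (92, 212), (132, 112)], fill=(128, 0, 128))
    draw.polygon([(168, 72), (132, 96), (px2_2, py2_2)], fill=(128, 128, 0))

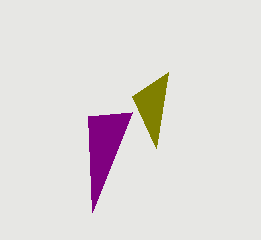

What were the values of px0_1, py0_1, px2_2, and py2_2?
px0_1 = 88; py0_1 = 116; px2_2 = 156; py2_2 = 148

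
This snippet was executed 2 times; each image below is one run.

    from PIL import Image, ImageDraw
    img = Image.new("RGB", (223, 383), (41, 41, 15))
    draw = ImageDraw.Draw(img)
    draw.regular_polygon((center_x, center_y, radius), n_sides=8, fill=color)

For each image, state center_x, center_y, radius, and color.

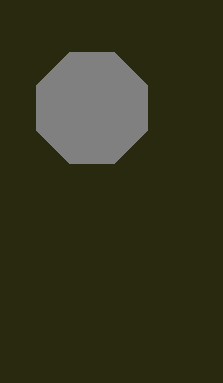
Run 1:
center_x = 92
center_y = 108
radius = 60
color = 'gray'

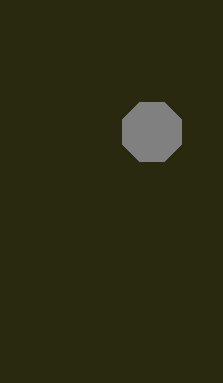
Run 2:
center_x = 152; center_y = 132; radius = 32; color = 'gray'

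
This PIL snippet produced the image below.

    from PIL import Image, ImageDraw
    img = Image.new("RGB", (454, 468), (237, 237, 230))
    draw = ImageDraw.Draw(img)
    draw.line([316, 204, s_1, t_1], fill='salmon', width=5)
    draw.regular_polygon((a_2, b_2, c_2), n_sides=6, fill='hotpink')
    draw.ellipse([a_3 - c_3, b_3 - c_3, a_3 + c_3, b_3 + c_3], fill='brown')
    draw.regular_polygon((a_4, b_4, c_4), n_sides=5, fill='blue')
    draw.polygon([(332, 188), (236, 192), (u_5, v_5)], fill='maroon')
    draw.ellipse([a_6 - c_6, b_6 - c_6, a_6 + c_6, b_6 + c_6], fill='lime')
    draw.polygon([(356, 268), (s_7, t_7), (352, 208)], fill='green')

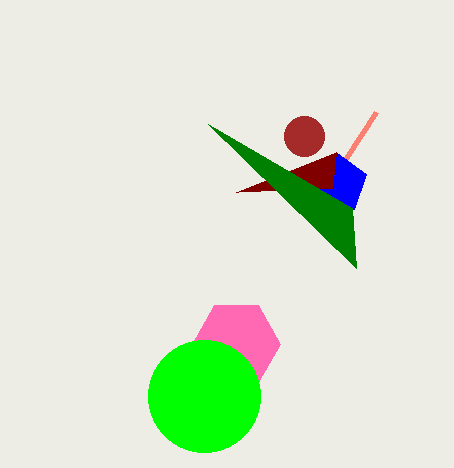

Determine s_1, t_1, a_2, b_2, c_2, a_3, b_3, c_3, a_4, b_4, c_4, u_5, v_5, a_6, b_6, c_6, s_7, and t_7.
s_1 = 376, t_1 = 112, a_2 = 236, b_2 = 344, c_2 = 44, a_3 = 304, b_3 = 136, c_3 = 20, a_4 = 336, b_4 = 184, c_4 = 32, u_5 = 336, v_5 = 152, a_6 = 204, b_6 = 396, c_6 = 56, s_7 = 208, t_7 = 124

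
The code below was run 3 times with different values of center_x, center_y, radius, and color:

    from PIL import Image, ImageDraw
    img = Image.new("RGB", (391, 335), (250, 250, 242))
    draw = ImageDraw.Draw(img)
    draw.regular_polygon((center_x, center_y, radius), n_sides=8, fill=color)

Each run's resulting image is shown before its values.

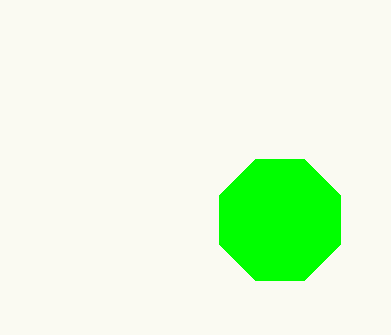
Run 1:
center_x = 280
center_y = 220
radius = 65
color = 'lime'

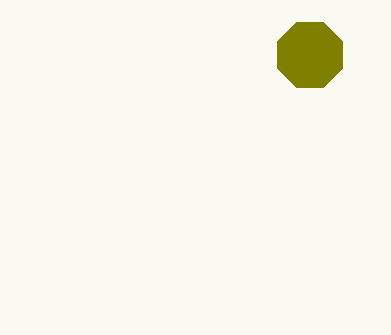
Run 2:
center_x = 310; center_y = 55; radius = 35; color = 'olive'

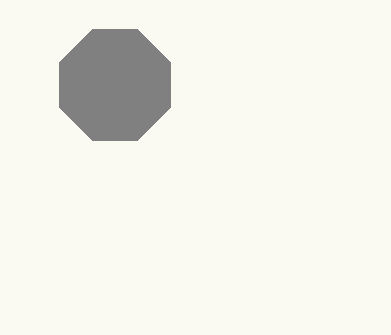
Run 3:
center_x = 115
center_y = 85
radius = 60
color = 'gray'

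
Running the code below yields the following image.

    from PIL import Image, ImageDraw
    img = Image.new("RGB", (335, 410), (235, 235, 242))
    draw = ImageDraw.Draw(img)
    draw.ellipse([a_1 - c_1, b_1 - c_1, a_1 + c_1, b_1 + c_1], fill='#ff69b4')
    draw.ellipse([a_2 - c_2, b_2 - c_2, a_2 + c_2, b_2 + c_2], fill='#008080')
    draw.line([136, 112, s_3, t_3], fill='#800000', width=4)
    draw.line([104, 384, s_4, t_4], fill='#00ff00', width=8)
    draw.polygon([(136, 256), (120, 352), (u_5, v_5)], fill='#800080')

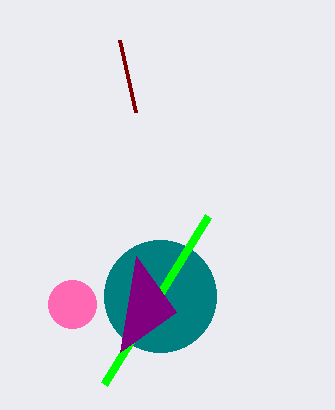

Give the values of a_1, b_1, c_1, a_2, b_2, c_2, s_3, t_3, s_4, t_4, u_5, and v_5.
a_1 = 72, b_1 = 304, c_1 = 24, a_2 = 160, b_2 = 296, c_2 = 56, s_3 = 120, t_3 = 40, s_4 = 208, t_4 = 216, u_5 = 176, v_5 = 312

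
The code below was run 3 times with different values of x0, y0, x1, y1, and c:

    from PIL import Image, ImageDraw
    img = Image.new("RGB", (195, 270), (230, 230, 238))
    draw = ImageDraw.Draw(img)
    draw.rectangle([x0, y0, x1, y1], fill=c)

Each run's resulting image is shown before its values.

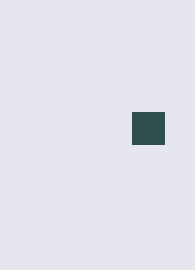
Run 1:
x0 = 132; y0 = 112; x1 = 164; y1 = 144; c = 'darkslategray'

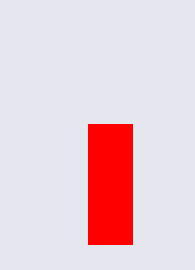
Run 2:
x0 = 88, y0 = 124, x1 = 132, y1 = 244, c = 'red'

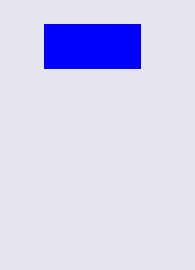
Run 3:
x0 = 44, y0 = 24, x1 = 140, y1 = 68, c = 'blue'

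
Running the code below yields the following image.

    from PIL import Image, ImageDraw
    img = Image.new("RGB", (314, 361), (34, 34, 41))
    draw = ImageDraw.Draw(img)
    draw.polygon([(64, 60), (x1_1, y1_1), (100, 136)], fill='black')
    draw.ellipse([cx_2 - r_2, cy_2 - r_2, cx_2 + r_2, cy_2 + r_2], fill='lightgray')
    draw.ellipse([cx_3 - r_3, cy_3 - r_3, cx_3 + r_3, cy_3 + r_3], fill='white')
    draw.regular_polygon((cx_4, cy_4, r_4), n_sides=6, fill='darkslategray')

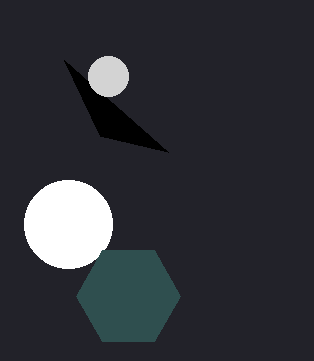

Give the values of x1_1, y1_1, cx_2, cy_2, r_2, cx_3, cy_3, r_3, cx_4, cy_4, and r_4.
x1_1 = 168, y1_1 = 152, cx_2 = 108, cy_2 = 76, r_2 = 20, cx_3 = 68, cy_3 = 224, r_3 = 44, cx_4 = 128, cy_4 = 296, r_4 = 52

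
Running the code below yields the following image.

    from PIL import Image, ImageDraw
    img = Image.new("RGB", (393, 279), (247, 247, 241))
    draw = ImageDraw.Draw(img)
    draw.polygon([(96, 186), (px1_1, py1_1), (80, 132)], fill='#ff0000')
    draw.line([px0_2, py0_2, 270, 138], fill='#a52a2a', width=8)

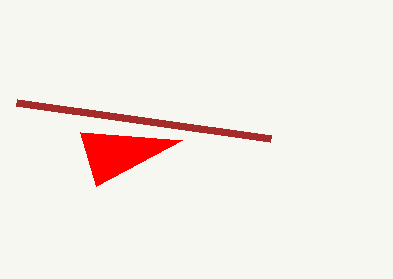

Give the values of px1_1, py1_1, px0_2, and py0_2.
px1_1 = 182
py1_1 = 140
px0_2 = 16
py0_2 = 102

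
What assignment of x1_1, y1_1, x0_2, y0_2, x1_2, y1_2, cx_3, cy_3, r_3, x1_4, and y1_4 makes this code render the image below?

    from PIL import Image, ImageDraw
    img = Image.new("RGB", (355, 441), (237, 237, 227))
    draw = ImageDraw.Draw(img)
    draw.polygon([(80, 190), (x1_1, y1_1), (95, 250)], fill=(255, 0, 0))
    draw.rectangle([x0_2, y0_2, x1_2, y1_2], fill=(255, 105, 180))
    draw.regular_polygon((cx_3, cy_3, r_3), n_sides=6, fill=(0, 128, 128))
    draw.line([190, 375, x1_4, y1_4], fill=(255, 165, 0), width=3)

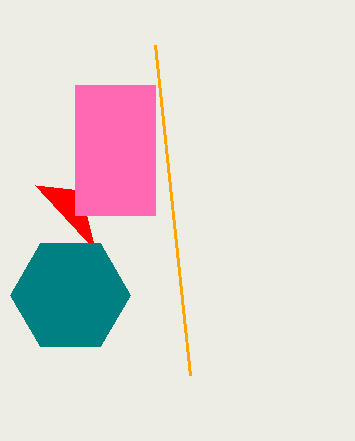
x1_1 = 35; y1_1 = 185; x0_2 = 75; y0_2 = 85; x1_2 = 155; y1_2 = 215; cx_3 = 70; cy_3 = 295; r_3 = 60; x1_4 = 155; y1_4 = 45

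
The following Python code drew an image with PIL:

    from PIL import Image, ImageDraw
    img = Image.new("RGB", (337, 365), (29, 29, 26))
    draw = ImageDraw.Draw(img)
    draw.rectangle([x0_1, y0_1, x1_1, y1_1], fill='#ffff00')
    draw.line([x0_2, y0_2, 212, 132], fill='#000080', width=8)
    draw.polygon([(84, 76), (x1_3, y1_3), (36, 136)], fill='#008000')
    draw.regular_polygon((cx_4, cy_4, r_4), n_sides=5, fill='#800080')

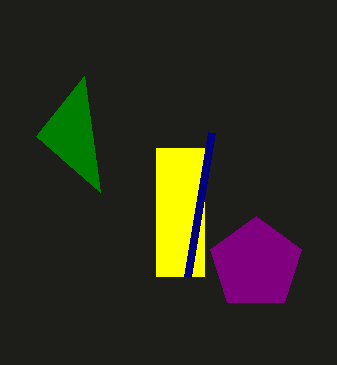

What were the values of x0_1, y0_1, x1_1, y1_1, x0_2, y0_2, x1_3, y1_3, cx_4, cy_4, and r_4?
x0_1 = 156; y0_1 = 148; x1_1 = 204; y1_1 = 276; x0_2 = 188; y0_2 = 276; x1_3 = 100; y1_3 = 192; cx_4 = 256; cy_4 = 264; r_4 = 48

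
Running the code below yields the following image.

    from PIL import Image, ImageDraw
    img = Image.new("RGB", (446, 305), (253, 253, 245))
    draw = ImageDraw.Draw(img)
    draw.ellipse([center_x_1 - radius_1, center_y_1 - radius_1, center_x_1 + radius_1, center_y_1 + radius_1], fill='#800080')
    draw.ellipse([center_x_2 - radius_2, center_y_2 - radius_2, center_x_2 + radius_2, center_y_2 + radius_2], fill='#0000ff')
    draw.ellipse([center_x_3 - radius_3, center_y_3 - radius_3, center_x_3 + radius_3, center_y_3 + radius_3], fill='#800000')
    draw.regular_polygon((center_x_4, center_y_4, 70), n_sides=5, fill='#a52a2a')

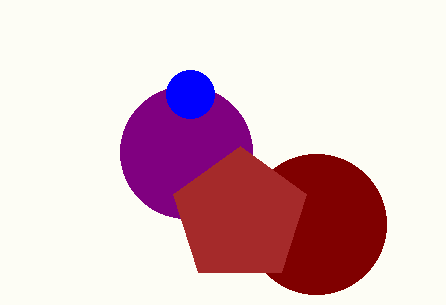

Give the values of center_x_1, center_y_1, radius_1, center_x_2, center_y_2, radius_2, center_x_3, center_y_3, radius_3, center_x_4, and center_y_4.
center_x_1 = 186
center_y_1 = 152
radius_1 = 66
center_x_2 = 190
center_y_2 = 94
radius_2 = 24
center_x_3 = 316
center_y_3 = 224
radius_3 = 70
center_x_4 = 240
center_y_4 = 216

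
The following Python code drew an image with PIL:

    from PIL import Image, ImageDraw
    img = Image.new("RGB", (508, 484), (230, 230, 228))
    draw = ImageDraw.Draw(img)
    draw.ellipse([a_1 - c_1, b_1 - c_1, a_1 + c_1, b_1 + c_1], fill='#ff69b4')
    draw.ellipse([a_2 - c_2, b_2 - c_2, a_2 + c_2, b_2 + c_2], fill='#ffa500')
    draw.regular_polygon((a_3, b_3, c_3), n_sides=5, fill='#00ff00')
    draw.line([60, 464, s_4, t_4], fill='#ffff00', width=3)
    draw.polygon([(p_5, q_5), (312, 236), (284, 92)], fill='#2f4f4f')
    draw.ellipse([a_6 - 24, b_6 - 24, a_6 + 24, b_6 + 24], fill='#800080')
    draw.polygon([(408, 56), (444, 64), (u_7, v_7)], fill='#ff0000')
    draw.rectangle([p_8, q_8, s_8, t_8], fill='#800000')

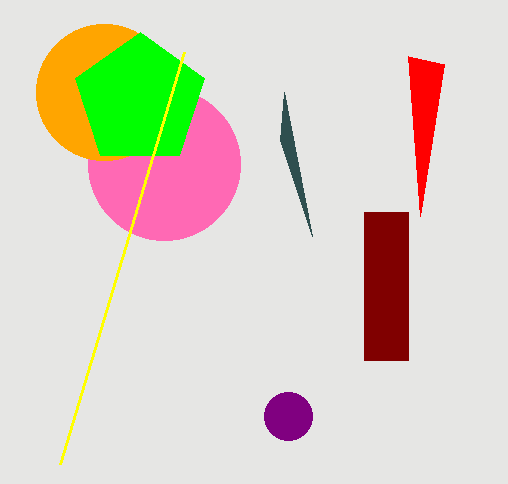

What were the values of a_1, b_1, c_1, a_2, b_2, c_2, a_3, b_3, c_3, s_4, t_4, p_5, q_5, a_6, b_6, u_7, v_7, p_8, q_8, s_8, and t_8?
a_1 = 164, b_1 = 164, c_1 = 76, a_2 = 104, b_2 = 92, c_2 = 68, a_3 = 140, b_3 = 100, c_3 = 68, s_4 = 184, t_4 = 52, p_5 = 280, q_5 = 140, a_6 = 288, b_6 = 416, u_7 = 420, v_7 = 216, p_8 = 364, q_8 = 212, s_8 = 408, t_8 = 360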